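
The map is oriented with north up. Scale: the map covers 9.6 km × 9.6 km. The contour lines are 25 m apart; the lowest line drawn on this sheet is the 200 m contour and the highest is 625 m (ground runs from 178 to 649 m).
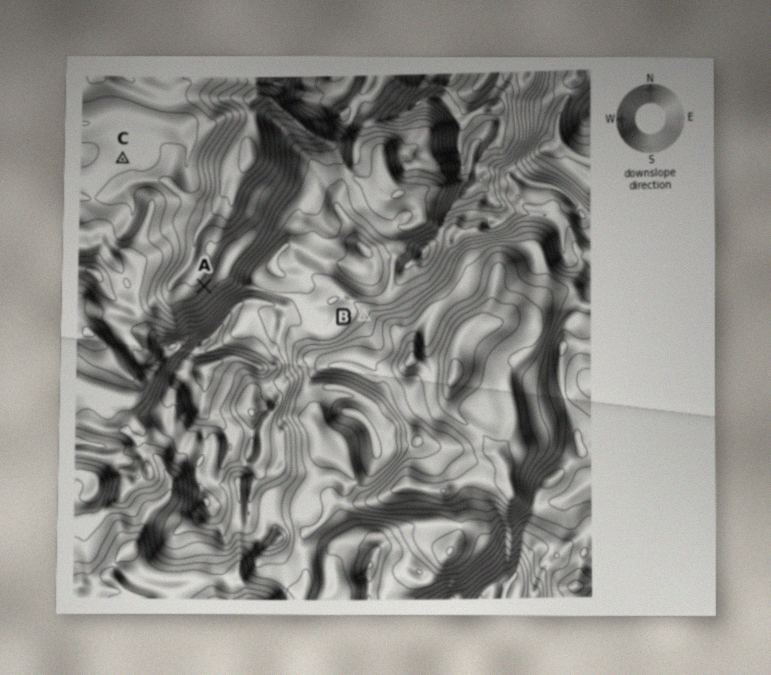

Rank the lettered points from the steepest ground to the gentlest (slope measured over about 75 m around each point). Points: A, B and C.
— A B C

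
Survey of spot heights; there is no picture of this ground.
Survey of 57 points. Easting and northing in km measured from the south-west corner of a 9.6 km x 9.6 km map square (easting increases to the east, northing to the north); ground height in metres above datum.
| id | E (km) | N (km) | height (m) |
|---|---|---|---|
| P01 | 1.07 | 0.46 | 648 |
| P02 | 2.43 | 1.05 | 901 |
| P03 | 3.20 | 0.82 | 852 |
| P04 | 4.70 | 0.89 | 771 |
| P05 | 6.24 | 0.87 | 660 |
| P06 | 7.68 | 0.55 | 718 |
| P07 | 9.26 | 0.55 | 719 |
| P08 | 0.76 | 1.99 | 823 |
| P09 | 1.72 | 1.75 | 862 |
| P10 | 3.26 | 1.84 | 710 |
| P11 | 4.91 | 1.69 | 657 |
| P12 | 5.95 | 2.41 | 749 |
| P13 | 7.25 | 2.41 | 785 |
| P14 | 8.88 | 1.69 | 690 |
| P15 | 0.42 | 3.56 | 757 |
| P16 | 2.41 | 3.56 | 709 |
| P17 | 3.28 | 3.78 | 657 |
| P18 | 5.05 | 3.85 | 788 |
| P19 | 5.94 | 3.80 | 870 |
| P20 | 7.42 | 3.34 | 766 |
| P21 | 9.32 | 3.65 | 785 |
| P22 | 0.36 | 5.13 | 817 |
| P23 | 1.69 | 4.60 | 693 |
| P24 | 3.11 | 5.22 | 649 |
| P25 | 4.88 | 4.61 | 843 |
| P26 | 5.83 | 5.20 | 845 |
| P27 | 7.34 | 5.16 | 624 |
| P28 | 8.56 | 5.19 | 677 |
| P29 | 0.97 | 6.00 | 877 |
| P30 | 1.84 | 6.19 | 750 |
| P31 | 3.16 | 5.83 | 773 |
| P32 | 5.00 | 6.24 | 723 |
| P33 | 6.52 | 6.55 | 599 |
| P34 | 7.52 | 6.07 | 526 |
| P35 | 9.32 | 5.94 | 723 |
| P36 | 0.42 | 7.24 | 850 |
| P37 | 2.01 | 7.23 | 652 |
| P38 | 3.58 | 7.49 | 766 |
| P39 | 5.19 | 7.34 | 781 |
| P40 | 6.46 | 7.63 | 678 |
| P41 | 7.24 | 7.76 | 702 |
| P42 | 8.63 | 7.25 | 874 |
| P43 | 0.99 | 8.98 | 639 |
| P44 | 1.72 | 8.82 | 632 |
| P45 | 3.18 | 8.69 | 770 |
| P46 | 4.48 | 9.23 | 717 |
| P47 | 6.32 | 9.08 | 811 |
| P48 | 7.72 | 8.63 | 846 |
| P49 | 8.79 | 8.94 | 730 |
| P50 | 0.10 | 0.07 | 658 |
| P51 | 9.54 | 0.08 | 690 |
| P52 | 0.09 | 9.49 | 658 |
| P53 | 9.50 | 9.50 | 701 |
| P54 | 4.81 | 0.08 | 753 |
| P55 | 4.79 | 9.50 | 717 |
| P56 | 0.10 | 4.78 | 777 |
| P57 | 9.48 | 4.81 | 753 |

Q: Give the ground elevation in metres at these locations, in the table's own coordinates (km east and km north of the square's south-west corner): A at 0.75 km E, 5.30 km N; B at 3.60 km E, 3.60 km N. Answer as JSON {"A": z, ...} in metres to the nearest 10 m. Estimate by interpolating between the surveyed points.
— {"A": 850, "B": 660}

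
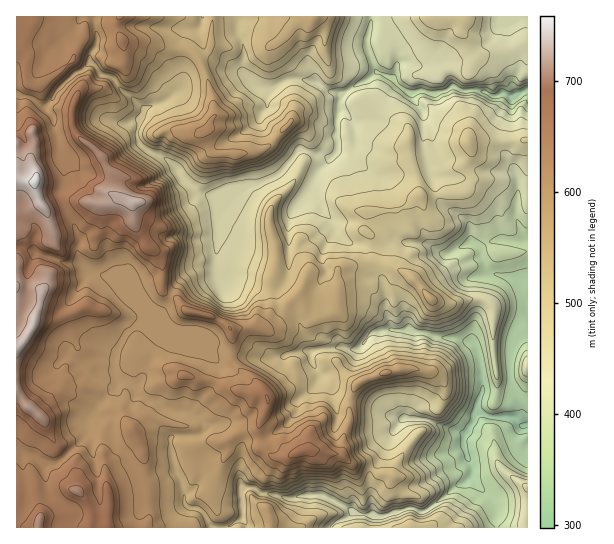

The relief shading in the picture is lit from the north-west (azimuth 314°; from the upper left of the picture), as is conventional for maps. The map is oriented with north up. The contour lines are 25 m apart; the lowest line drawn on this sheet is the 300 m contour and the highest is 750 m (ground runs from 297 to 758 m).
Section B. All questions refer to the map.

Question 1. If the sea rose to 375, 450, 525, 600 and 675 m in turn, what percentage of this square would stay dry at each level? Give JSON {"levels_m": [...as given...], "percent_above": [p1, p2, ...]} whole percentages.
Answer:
{"levels_m": [375, 450, 525, 600, 675], "percent_above": [94, 78, 52, 31, 7]}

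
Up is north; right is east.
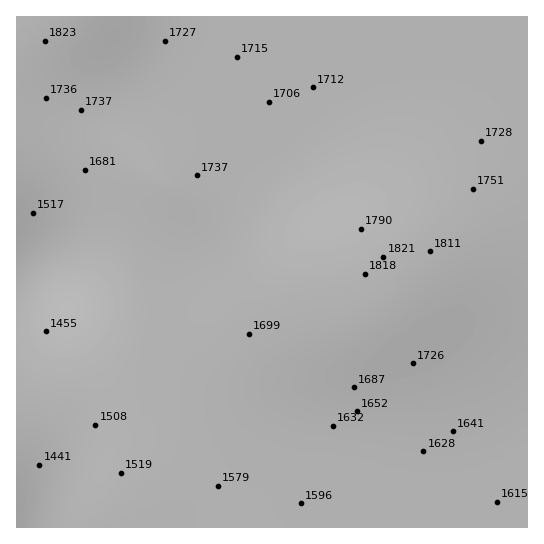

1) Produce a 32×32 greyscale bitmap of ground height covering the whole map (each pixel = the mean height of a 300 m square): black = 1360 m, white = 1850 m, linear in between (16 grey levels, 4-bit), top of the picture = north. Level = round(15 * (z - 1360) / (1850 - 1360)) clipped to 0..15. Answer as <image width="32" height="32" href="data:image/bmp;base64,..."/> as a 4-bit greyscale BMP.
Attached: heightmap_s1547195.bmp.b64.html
<image width="32" height="32" href="data:image/bmp;base64,Qk12AgAAAAAAAHYAAAAoAAAAIAAAACAAAAABAAQAAAAAAAACAAATCwAAEwsAABAAAAAAAAAAAAAAABEREQAiIiIAMzMzAERERABVVVUAZmZmAHd3dwCIiIgAmZmZAKqqqgC7u7sAzMzMAN3d3QDu7u4A////ABARI0RVZmZ3d3d3d3iIiIgREjNFVmZnd3d3d4iIiIiIIiI0VWZmd3d3d4iIiIiIiDIjNFVmZ3d3d4iIiIiIiIgzM0RWZnd3d4iIiIiIiIiIMzNFVmd3d4iIiIiIiIiIiENERVZnd3iIiIiJmZmZmZlERFVmd3eIiImZmZmZmZmZRERVZnd4iJmZmqqqqqqpmUREVmd3iImZqqq7u7qqqqk0RFZneIiZqqu7vMy7u7qqM0RWZ3iJmqu7zMzMzMu7qiM0VneIiZq7vM3d3d3My7oiNFZ3iJmqu8zd3u7t3My7EiNWeImaq7zN3e7u7t3MuxEjVniJmqu8zd3u7u7t3MsSJFaImaq7zM3d7u7u7dzLIjRniZqru8zM3d7u7u3cyzNFeJmqu7u7zM3d3u7d3MtFVniau7zLu7vMzd3d3czLZniJq7zMu7u7u8zN3dzMy3eJmrvMzLu7u7u8zMzMzLuImau8zMu7uqq7u7zMzMy7maq7zMy7u6qqq7u7vMy7u5qru8zLu7uqqqu7u7u7u7uqu7zLu7u7uqq7u7u7u7u7u7zMu7u7u7u7u7u7u7u7u7zMzMu7u7u7u7u7u7u7u7vN3dzLu7u7u7u7u7u7u7u73e7dzLu7u7u7u7u7u7u7u+7u7dzLu7u7u7u7u7u7u7zv/+7cy7u7u7u7u7u7vMzM"/>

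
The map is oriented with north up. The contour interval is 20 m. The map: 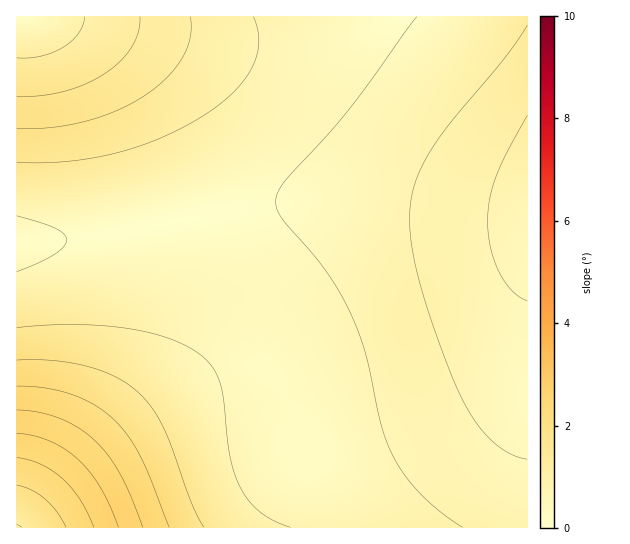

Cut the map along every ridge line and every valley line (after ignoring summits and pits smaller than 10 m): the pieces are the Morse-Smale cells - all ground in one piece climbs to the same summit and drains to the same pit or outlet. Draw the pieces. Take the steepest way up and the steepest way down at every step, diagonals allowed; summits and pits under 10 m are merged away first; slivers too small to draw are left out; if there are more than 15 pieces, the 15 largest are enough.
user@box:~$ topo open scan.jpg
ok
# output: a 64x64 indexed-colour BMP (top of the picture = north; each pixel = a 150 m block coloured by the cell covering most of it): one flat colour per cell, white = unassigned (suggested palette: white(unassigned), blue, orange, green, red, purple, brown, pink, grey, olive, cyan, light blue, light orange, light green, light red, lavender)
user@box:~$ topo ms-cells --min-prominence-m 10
<image width="64" height="64" href="data:image/bmp;base64,Qk12CAAAAAAAAHYAAAAoAAAAQAAAAEAAAAABAAQAAAAAAAAIAAATCwAAEwsAABAAAAAAAAAA////ALR3HwAOf/8ALKAsACgn1gC9Z5QAS1aMAMJ34wB/f38AIr28AM++FwDox64AeLv/AIrfmACWmP8A1bDFABERERERERERERERERERERERERERERERERERERERERERERERERERERERERERERERERERERERERERERERERERERERERERERERERERERERERERERERERERERERERERERERERERERERERERERERERERERERERERERERERERERERERERERERERERERERERERERERERERERERERERERERERERERERERERERERERERERERERERERERERERERERERERERERERERERERERERERERERERERERERERERERERERERERERERERERERERERERERERERERERERERERERERERERERERERERERERERERERERERERERERERERERERERERERERERERERERERERERERERERERERERERERERERERERERERERERERERERERERERERERERERERERERERERERERERERERERERERERERERERERERERERERERERERERERERERERERERERERERERERERERERERERERERERERERERERERERERERERERERERERERERERERERERERERERERERERERERERERERERERERERERERERERERERERERERERERERERERERERERERERERERERERERERERERERERERERERERERERERERERERERERERERERERERERERERERERERERERERERERERERERERERERERERERERERERERERERERERERERERERERERERERERERERERERERERERERERERERERERERERERERERERERERERERERERERERERERERERERERERERERERERERERERERERERERERERERERERERERERERERERERERERERERERERERERERERERERERERERERERERERERERERERERERERERERERERERERERERERERERERERERERERERERERERERERERERERERERERERERERERERERERERERERERERERERERERERERERERERERERERERERERERERERERERERERERERERERERERERERERERERERERERERERERERERERERERERERERERERERERERERERERERERERERERERERERERERERERERERERERERERERERERERERERERERERERERERERERERERERERERERERERERERERERERERERERERERERERERERERERERERERERERERERERERERERERERERERERERERERERERERERERERERERERERERERERERERERERERERERERERERERERERERERERERERERERERERERERERERERERERERERERERERERERERERERERERERERERERERERERERERERERERERERERERERERERERERERERERERERERERERERERERERERERERERERERERERERERERERERERERERERERERERERERERERERERERERERERERERERERERERERERERERERERERESIiIiIiERERERERERERERERERERERERERERERERERERIiIiIiIiIiIREREREREREREREREREREREREREREREREiIiIiIiIiIiIiIRERERERERERERERERERERERERERESIiIiIiIiIiIiIiIiIRERERERERERERERERERESIiIiIiIiIiIiIiIiIiIiIiIiIhERERERERERIiIiIiIiIiIiIiIiIiIiIiIiIiIiIiIiIiIiIiIiIiIiIiIiIiIiIiIiIiIiIiIiIiIiIiIiIiIiIiIiIiIiIiIiIiIiIiIiIiIiIiIiIiIiIiIiIiIiIiIiIiIiIiIiIiIiIiIiIiIiIiIiIiIiIiIiIiIiIiIiIiIiIiIiIiIiIiIiIiIiIiIiIiIiIiIiIiIiIiIiIiIiIiIiIiIiIiIiIiIiIiIiIiIiIiIiIiIiIiIiIiIiIiIiIiIiIiIiIiIiIiIiIiIiIiIiIiIiIiIiIiIiIiIiIiIiIiIiIiIiIiIiIiIiIiIiIiIiIiIiIiIiIiIiIiIiIiIiIiIiIiIiIiIiIiIiIiIiIiIiIiIiIiIiIiIiIiIiIiIiIiIiIiIiIiIiIiIiIiIiIiIiIiIiIiIiIiIiIiIiIiIiIiIiIiIiIiIiIiIiIiIiIiIiIiIiIiIiIiIiIiIiIiIiIiIiIiIiIiIiIiIiIiIiIiIiIiIiIiIiIiIiIiIiIiIiIiIiIiIiIiIiIiIiIiIiIiIiIiIiIiIiIiIiIiIiIiIiIiIiIiIiIiIiIiIiIiIiIiIiIiIiIiIiIiIiIiIiIiIiIiIiIiIiIiIiIiIiIiIiIiIiIiIiIiIiIiIiIiIiIiIiIiIiIiIiIiIiIiIiIiIiIiIiIiIiIiIiIiIiIiIiIiIiIiIiIiIiIiIiIiIiIiIiIiIiIiIiIiIiIiIiIiIiIiIiIiIiIiIiIiIiIiIiIiIiIiIiIiIiIiIiIiIiIiIiIiIiIiIiIiIiIiIiIiIiIiIiIiIiIiIiIiIiIiIiIiIiIiIiIiIiIiIiIiIiIiIiIiIiIiIiIiIiIiIiIiIiIiIiIiIiIiIiIiIiIiIiIiIiIiIiIiIiIiIiIiIiIiIiIiIiIiIiIiIiIiIiIiIiIiIiIiIiIiIiIiIiIiIiIiIiIiIiIiIiIiIiIiIiIiIiIiIiIiIiIiIiIiIiIiIiIiIiIiIi"/>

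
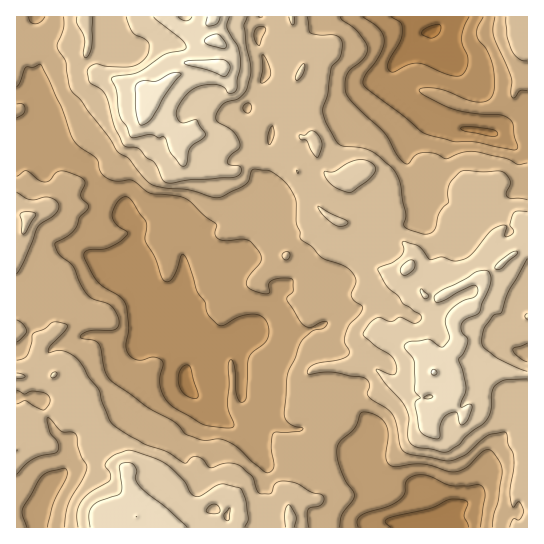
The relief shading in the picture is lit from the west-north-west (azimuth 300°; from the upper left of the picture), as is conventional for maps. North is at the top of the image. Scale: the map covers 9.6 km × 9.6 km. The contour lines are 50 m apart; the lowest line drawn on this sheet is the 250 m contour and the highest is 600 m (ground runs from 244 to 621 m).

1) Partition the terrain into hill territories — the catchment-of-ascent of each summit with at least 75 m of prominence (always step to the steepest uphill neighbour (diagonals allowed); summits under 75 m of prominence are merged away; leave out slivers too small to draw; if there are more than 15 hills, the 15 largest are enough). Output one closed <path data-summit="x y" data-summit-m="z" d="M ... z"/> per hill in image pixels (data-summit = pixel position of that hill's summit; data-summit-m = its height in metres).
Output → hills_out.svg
<path data-summit="145 110" data-summit-m="621" d="M259 16l-243 1 0 138 9-2 10 4 8-2 15 0 13 5 22 17 6 15 7 1 12 8 7 9 2 5 13 11-5 25 10 32 3 36 5 10 9 7 7 3 8-1 12 23-5 16 4 12 27 26 12 6 7-1 6-6 3-17-2-42 4-6 17-13 16 3 9-6 26-4 15-8-3-18-6-11-2-1-6 2-12 0-18-7 16-11 6-8 1-8-4-9-5-5-20-12 8-19 0-13-4-8-15-11 3-8 0-17 5-31 7-20-3-4 1-21-12-7 2-7-8-22z"/><path data-summit="434 373" data-summit-m="603" d="M343 16l-83 1-1 28 8 22-2 7 12 7-1 21 3 4-7 20-5 31 0 17-3 8 9 5 10 14 0 13-8 19 20 12 5 5 4 9-1 8-6 8-16 11 18 7 12 0 6-2 2 1 6 11 3 18-15 8-26 4-9 6-16-3-19 15 0 46-3 13 5 3 10 0 8 3 24 12 14 1 8-7 8-13 25-5 8 0 5 3 14 15 6 9-2 10-5 12-7 4 2 6 9 14 15 11 23 1 5 3 8 15 1 11 2 2 16 0 3 4 2-7 7-9 16-7 5-4 6-16 6-23 28-40 13-11 0-214-11-6-6 6-17 3-20 8-11 1-13-1-15-9-18 2-2-16-10-24-1-10 3-6 22-26-23-12-13-12-2-9 2-15-18 12-6 1-15-7-12-13-11-7-4-14 0-16 8-2z"/><path data-summit="137 517" data-summit-m="600" d="M53 243l-6 0-4 6-4 29-11 12-3 9-9 2 0 210 19 1 2 16 408-1-3-7-16 0-2-2-1-11-8-15-5-3-19 0-13-6-10-12-7-14-30 12-13 2-17-42-14-1-24-12-8-3-10 0-4-2-2 6-5 3-7 1-6-2-33-30-4-12 5-16-12-23-8 1-7-3-11-11-4-10-2-32-5-18-21 10-8 1-5-3-20-20-11-5-9 0z"/><path data-summit="27 218" data-summit-m="511" d="M25 153l-9 4 1 143 8-1 3-9 11-12 2-25 6-10 19 5 9 0 11 5 20 20 5 3 8-1 20-10-4-15 5-24-13-11-2-5-7-9-21-11-4-13-7-8-23-13-20-1-10 2z"/><path data-summit="519 17" data-summit-m="481" d="M527 16l-81 0-3 7-11 8 5 6 14 24 21 21 4 7-3 40 2 2 20 2 19 14 9 2 5 0z"/>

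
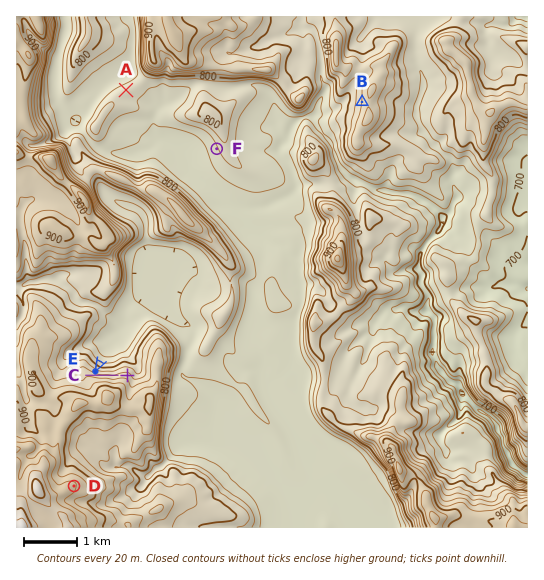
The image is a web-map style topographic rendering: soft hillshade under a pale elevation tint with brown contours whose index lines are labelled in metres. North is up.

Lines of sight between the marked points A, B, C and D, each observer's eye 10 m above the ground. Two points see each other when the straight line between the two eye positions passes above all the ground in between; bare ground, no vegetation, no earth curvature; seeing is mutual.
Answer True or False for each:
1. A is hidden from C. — True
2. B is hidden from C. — False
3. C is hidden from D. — True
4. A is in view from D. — False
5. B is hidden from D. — False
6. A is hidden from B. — True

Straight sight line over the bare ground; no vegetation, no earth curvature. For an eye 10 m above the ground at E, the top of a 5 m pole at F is out of sight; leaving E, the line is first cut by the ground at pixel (169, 236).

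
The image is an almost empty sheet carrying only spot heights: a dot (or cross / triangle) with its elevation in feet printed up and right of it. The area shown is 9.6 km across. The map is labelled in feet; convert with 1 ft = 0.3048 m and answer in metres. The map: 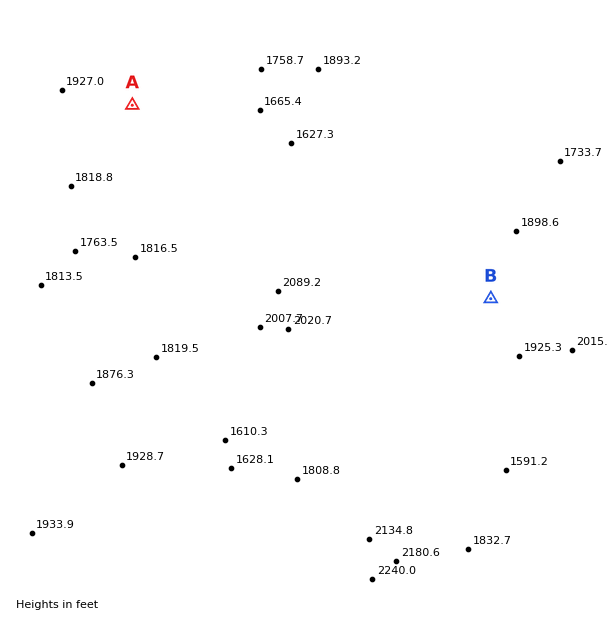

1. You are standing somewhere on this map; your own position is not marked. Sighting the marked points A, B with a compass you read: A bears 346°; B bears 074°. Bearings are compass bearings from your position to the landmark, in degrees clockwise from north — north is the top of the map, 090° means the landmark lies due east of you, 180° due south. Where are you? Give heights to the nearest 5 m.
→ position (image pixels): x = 201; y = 382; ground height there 525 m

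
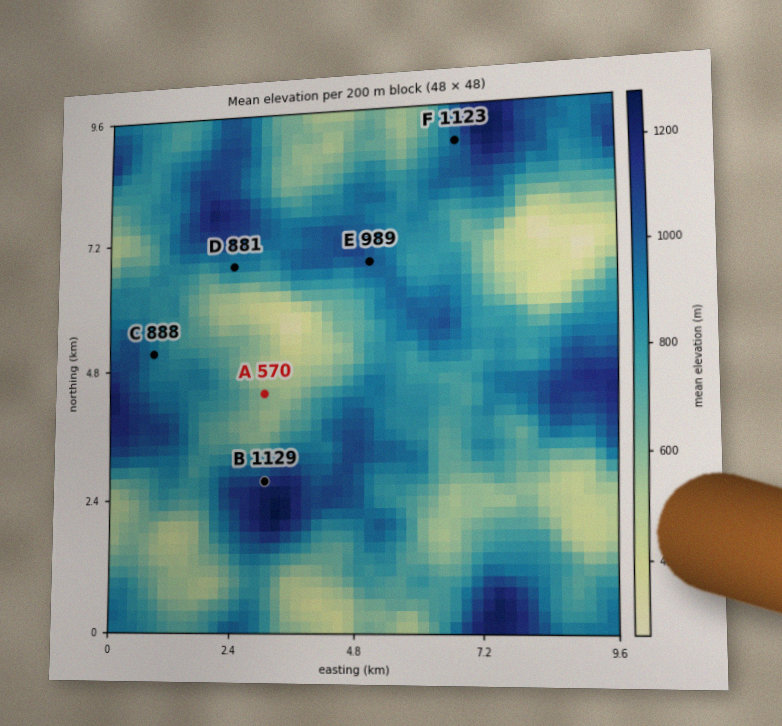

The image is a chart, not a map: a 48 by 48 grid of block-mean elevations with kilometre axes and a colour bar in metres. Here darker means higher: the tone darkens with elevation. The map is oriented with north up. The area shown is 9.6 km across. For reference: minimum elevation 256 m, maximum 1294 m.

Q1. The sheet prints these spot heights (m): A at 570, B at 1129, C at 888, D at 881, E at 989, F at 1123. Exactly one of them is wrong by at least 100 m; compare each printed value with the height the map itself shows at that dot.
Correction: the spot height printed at F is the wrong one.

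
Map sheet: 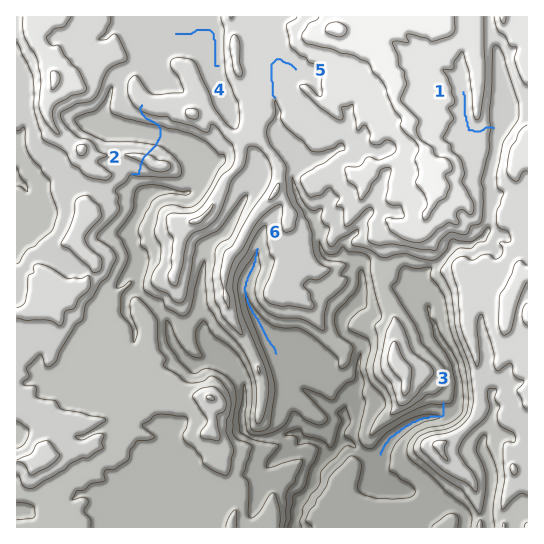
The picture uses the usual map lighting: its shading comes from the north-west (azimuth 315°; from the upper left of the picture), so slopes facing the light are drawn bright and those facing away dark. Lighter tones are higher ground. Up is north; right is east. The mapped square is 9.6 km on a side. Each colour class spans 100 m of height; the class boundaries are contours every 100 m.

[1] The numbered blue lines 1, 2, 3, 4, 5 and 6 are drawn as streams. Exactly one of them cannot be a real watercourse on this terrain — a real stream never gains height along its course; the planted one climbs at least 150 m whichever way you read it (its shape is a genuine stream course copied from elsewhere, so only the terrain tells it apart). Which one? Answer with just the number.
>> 2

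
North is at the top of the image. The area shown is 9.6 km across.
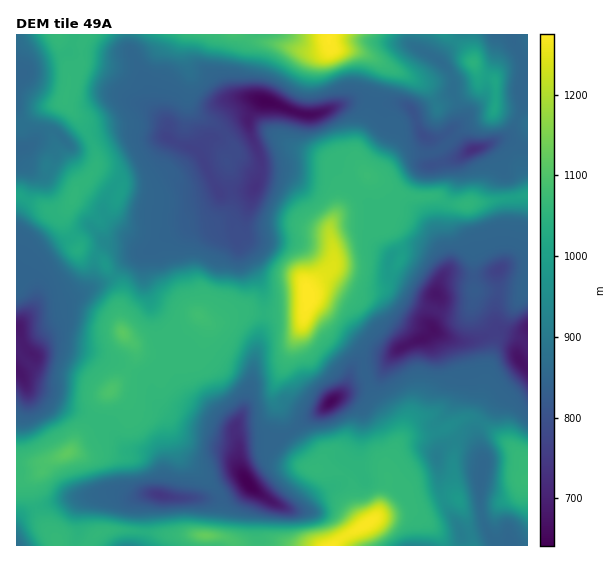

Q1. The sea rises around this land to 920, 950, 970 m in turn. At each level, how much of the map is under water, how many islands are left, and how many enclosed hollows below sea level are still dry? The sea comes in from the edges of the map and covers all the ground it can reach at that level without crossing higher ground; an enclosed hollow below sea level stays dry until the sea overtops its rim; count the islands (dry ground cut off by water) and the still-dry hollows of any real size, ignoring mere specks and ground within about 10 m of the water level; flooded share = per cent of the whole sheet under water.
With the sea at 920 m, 50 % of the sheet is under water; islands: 0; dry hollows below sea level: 1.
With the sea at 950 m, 56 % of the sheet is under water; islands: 1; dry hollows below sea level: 0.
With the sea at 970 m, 59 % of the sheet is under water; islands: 2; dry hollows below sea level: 0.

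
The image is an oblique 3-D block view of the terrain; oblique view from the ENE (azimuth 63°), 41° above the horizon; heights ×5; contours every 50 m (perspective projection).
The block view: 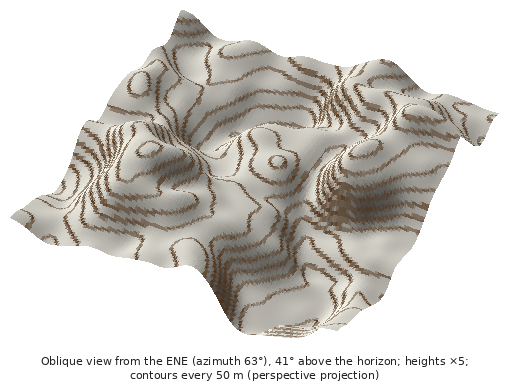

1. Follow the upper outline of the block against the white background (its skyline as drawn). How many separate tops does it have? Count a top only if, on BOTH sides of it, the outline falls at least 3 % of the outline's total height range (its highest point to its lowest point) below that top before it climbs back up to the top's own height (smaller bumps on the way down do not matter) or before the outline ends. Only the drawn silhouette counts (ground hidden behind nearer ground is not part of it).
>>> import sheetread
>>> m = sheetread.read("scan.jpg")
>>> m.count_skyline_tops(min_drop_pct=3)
2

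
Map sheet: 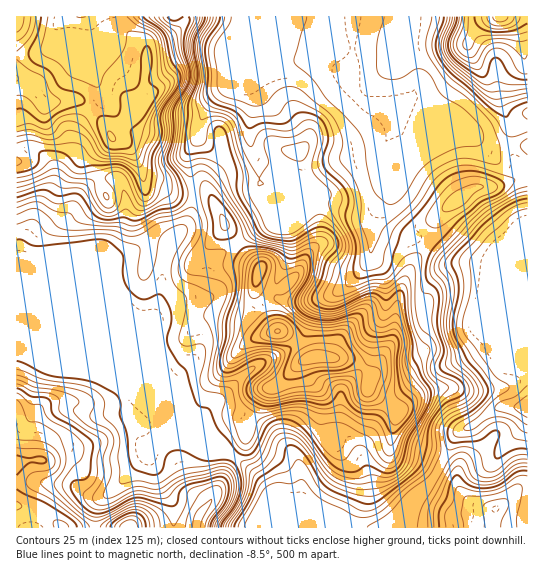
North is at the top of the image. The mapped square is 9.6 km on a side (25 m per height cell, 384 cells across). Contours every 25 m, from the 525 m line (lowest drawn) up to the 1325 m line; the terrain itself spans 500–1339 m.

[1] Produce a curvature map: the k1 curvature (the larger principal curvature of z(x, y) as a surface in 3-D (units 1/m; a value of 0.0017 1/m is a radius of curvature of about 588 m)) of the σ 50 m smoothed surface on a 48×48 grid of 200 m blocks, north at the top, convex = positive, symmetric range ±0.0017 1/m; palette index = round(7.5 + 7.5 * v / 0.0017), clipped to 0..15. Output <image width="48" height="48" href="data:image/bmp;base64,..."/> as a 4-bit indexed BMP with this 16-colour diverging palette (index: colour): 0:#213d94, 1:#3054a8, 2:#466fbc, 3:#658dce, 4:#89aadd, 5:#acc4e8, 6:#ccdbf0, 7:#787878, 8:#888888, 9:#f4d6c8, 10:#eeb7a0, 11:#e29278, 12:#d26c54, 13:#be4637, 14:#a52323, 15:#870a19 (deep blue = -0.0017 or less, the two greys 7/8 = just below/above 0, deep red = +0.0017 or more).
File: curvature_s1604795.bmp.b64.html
<image width="48" height="48" href="data:image/bmp;base64,Qk32BAAAAAAAAHYAAAAoAAAAMAAAADAAAAABAAQAAAAAAIAEAAATCwAAEwsAABAAAAAAAAAAlD0hAKhUMAC8b0YAzo1lAN2qiQDoxKwA8NvMAHh4eACIiIgAyNb0AKC37gB4kuIAVGzSADdGvgAjI6UAGQqHAHeL3u///rmZz6ZWd3h3h3iYeIiJqIiZeJm8uXZ43suYr/qYd3iHiHiqiIiaqYiqh7uqmHZnvJqXm/65h3iIiHiamHiJmrzMqJiJh5h3m3e93P/KhmiImYmZuHd4rdus6ZeJd6qYiXaKqc/ah3mImpqoy4iIv4ZY3amrqLmYh3eJh57ZiZl3m8upzbqYr4ZmvLzcqKh3d3iZl3q7uah3rbiJz6qZrbl4q4iamaqYh3iZh3eeuHZo3Jh4z4eaqruYmXiJq7vKh4iIiIivt2Z76oh3r5eYZ3rJmIirqXeZiJiId4mtyHisqHiXj8l2Zme8uZioeId3iYh4h4mpymeJmGinrvyGeJmZl6rJiaqYh4h4mYearJh3u5vLy9/Jial2h7m8zLqph3h3inaN7+286nrtmpztzd3LqaeIiZiIiHh3irmc//yruFndm4qs7sqqqph3eIiHiHiIid+piN64iau8y4p2iZh3iYh3eIiIiHeJh5/4ZXz+7/3J62inmHeHeIiHiIiId4iJh4v/lous27up7oi8yoeHeIiIiIh3iIial3jP/92pmsl4v8qth3iIiIiIiIiHiIiJqIiqv//t3fx3f7ecZWeIiIiIiIh4iHd4mZm6i9y6mc/Hb7esdnd4iIiIh4eHiId4iIi8mbyGVW38jsesh3d3iIiIiIiIiYh4iHaOyJ6FZmjfruetqYiIiIiHeIiIiZiIiHZt+Z/Ih4icnPisuYiIiIiIeIiIiZiamZiK+p38mIiJafqYqYiIeHd3iId4iaiLyZmr/7r/hoh2aM2Wd3d3d3iHd3d3eaiJynic/+q/uKp3iZzZd2d3d3mIiHd4iZh4nKid2amf/tuIiZjMl4h3iHiamYdnqoh2acvchWVr3KmIiaibuYd4h4d5q7qZq3aGZ67Zdnd5y5d4ibuqqod4d4Z5h5vcrpeZiM+oiHd4upeIh4m8y5d3d4d6hnr8nuzMqf2HeHd3maqId3eKzcqYdpiJpo3qjfq7m+mHeIh4q7mHd3eIm97/yoiHqZumb9nanLmYiZiKypiHeHiJmb3d3Luoi6mEf8u5nJm6iYeblniHd4iImZmImruoiqy436l0ipvIeImrhXiHd4iIiYh4mniImHru65qXd56niby8mIiIh4d4iId4qXabl2nrq7yodq+Ym7msupiIiHd4iHd5qKnKd5zZmruoeN6oqoeMuYiIiIeId3d6zKnJaJuZrcmIm9y4iHerqYh4h4iId3eMqHi8y7l3nPuGipiYd3mpiId3iIeIh3i7h4q6q6h5mO/IiGZ4d4mYd3eIiIeIh3nZmKqoeIeJeK3+uWZ3iIiIiHiIiId4iH3JqaqZd3iIecq/24d4iIiIh3eIiId3mL+prJeIiIiIiOudqIiHiIiHh3d4iIiIqv13jJdniId3eOuMhmeIiIiHeIiIiIib3vlWi6iIiId3ieuchFd4iIiHeIiIiIib3tt2mrmIiIiIruzPtniIiIiIiIeIiIeIntu5ubmHiIma2phf/9uYd3iIiId4h4h2W9z//A=="/>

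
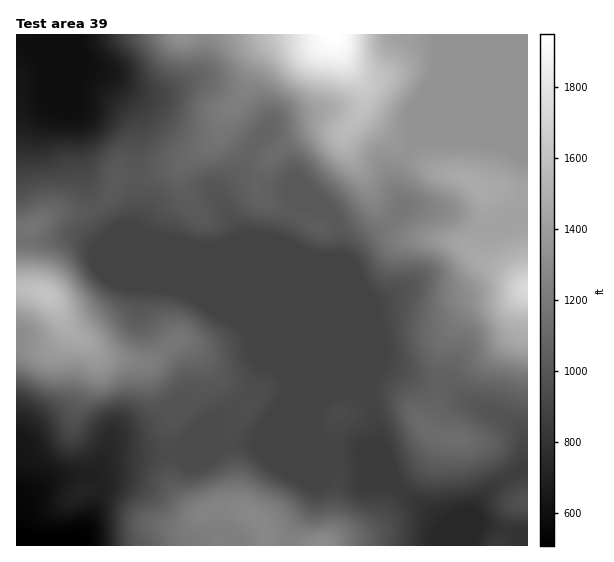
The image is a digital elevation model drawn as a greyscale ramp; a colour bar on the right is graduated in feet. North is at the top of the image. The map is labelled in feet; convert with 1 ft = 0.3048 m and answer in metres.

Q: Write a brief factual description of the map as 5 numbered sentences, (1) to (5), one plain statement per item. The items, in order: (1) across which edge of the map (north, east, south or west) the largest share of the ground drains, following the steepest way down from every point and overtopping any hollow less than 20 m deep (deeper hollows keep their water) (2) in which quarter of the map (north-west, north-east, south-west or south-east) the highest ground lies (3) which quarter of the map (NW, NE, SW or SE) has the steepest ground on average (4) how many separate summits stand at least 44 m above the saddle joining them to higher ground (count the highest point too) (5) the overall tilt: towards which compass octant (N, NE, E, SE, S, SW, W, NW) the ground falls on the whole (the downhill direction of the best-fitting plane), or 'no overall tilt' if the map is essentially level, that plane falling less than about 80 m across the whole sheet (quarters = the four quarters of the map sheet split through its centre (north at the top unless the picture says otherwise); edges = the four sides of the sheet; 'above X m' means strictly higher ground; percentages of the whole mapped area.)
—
(1) Most of the ground drains across the southern edge.
(2) The highest point lies in the north-east quarter of the map.
(3) Slopes are steepest in the south-west quarter.
(4) There are 4 summits with 44 m or more of prominence.
(5) Overall the map slopes down towards the south-west.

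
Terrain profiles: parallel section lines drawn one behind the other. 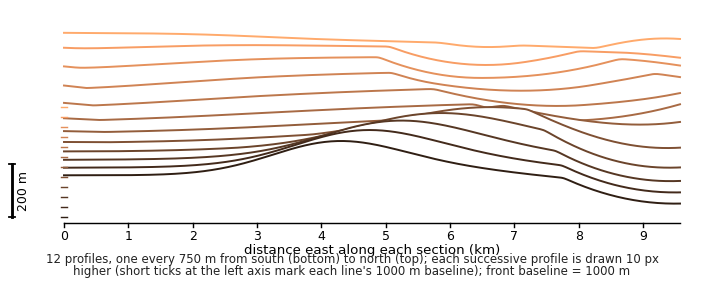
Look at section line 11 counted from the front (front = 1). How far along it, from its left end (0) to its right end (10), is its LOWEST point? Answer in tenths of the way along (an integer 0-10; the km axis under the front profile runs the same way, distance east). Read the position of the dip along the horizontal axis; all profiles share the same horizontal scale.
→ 7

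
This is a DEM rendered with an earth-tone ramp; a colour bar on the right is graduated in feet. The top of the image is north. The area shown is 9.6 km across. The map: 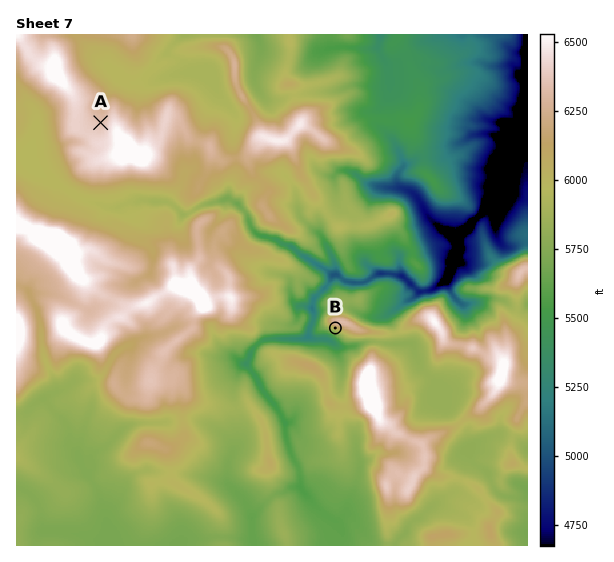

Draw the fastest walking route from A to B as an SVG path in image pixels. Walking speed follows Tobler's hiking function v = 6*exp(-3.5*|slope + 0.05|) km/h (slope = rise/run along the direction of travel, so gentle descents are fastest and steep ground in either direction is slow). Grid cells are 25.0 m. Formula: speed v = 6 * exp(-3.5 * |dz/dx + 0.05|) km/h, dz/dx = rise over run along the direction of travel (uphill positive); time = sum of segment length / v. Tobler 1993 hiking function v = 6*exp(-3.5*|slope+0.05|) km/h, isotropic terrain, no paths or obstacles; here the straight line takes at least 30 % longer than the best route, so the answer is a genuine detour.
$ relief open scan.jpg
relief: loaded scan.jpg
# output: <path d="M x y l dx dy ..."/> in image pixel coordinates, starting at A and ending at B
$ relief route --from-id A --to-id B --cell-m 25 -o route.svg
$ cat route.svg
<path d="M101 123l6 0 3-2 5 0 6 3 5 5 5 3 6 5 2 2 11 0 5 2 3 0 5 3 6 0 13 7 24 24 21 10 3 3 4 8 5 3 2 1 1 3 0 2 5 11 0 4 3 5 11 11 2 1 6 0 13 7 1 0 3 1 1 2 8 4 7 6 13 7 3 3 5 2 2 2 2 5 0 8 3 1-3 6-5 5-3 5 0 3 2 3 5 4 0 1-3 5 0 4 2 3 1 1 5 3 4 0"/>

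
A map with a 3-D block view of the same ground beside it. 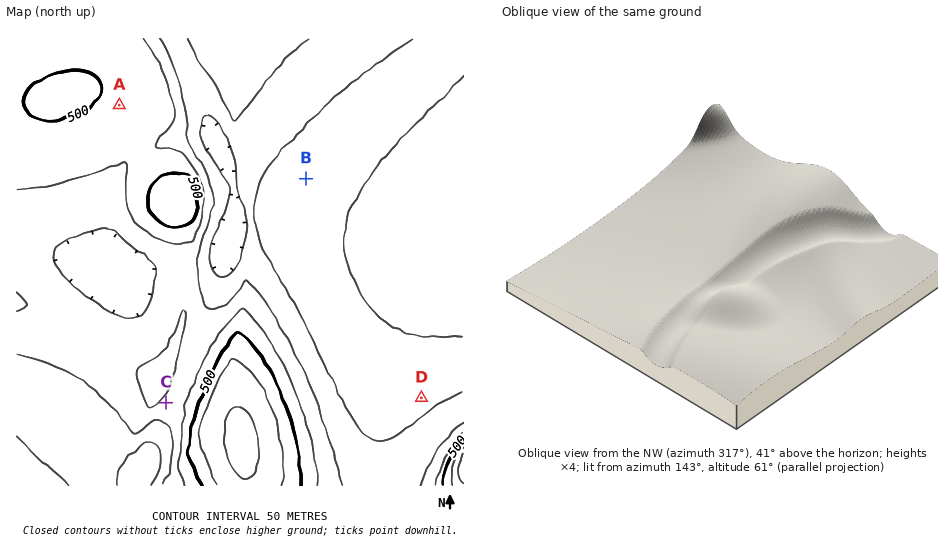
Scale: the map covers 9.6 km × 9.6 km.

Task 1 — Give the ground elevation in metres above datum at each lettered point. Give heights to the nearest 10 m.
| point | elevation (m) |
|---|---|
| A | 490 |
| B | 320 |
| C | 430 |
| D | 340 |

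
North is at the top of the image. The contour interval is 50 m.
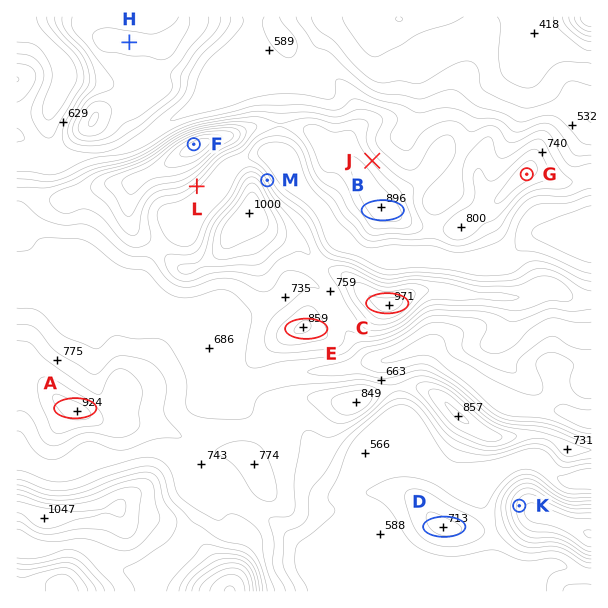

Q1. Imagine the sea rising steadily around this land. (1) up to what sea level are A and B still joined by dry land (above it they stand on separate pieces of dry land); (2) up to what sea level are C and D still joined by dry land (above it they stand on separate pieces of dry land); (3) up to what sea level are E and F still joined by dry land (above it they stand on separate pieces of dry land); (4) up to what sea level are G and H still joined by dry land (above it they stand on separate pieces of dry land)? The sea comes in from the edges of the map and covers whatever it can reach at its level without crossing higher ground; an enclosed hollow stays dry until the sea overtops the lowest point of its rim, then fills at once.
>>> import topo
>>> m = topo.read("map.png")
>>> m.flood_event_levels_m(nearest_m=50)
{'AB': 700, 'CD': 600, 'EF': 750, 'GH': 650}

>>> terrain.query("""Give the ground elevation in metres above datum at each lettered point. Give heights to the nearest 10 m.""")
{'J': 790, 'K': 870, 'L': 770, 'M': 750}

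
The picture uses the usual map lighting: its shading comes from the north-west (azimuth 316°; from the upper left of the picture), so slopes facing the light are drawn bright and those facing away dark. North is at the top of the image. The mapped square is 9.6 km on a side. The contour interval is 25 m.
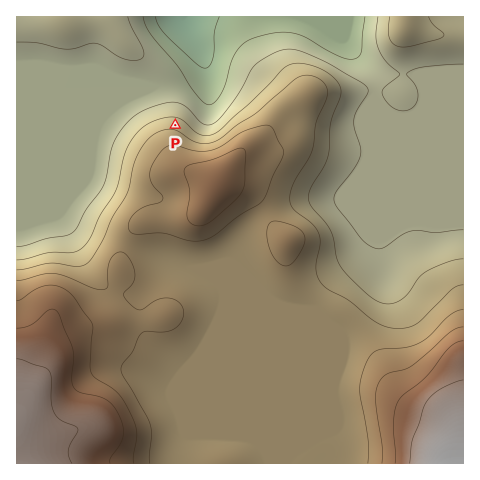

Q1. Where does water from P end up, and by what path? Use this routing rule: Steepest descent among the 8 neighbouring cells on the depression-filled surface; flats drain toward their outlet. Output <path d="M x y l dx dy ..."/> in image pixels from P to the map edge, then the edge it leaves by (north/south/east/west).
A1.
<path d="M175 125l0-31 27-27 0-13-13-20 0-2-4-11 0-4"/>
exit: north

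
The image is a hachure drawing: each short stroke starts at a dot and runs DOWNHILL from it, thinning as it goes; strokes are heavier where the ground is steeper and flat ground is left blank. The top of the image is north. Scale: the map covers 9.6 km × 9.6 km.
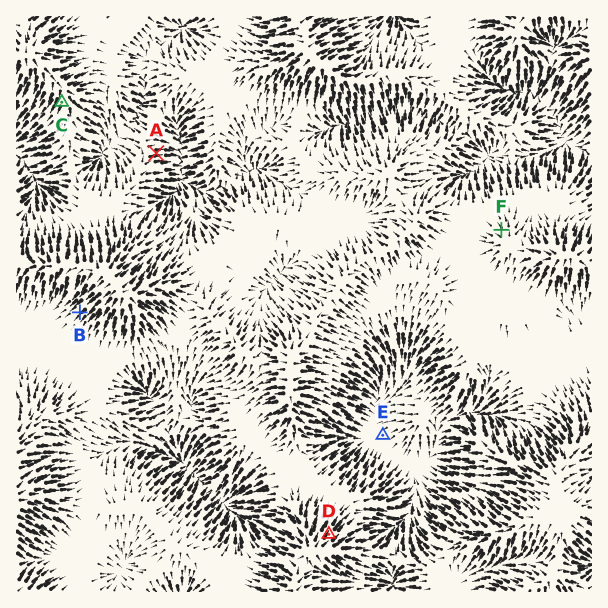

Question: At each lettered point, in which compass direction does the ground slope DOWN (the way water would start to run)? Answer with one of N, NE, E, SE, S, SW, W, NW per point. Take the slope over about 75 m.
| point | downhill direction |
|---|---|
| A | E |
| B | SW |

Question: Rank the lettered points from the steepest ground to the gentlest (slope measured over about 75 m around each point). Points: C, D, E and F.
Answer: D C F E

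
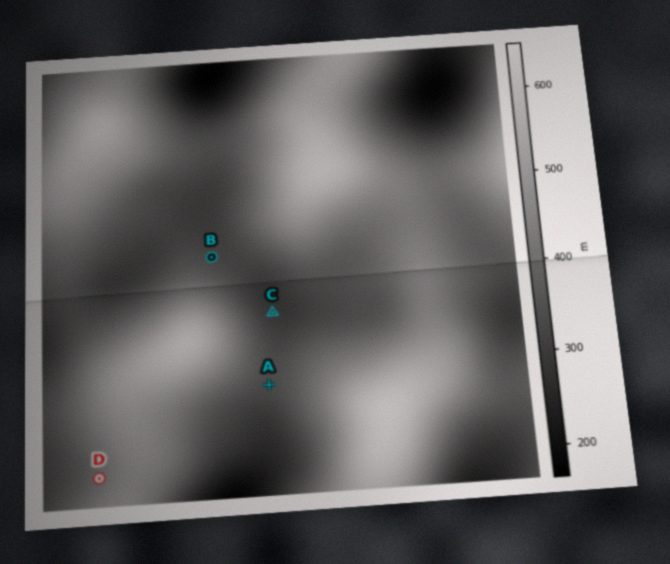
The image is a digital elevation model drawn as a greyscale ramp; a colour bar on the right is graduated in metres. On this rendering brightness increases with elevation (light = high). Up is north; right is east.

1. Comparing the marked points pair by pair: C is below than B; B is below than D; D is above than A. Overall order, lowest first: C B A D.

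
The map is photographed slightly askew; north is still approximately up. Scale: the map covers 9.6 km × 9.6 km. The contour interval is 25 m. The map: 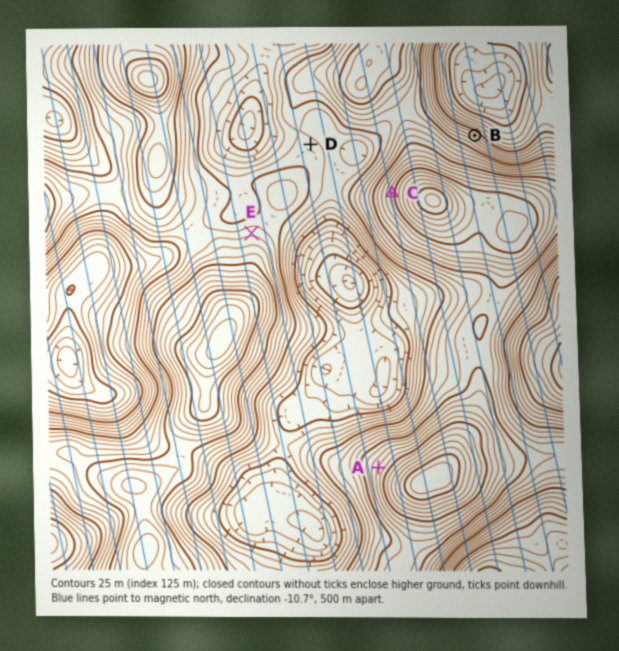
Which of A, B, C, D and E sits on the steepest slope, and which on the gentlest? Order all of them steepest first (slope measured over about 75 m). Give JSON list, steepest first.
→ ["B", "C", "A", "E", "D"]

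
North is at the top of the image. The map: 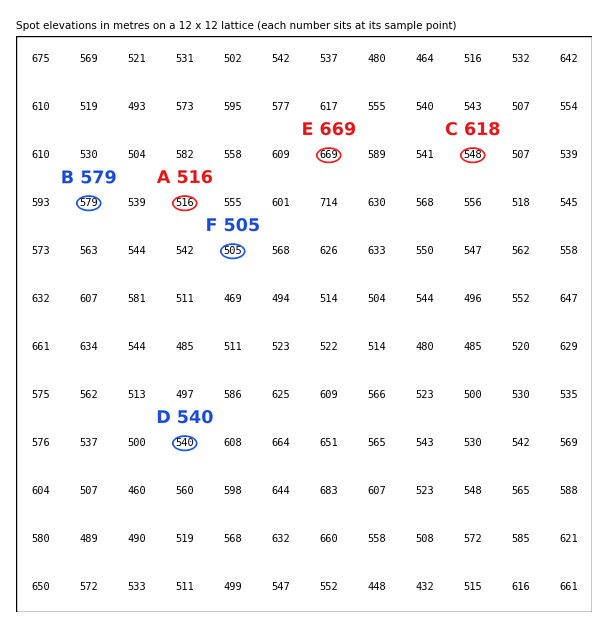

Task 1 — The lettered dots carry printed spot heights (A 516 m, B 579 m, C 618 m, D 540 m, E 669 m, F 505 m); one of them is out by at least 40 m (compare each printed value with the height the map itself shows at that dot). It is C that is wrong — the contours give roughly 548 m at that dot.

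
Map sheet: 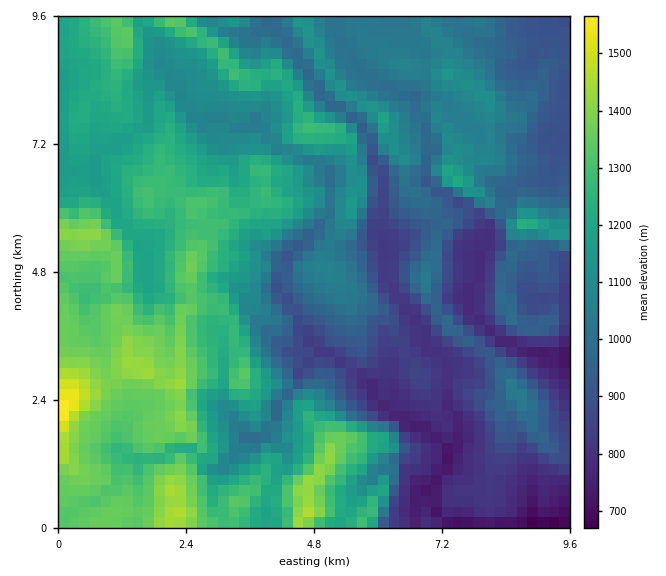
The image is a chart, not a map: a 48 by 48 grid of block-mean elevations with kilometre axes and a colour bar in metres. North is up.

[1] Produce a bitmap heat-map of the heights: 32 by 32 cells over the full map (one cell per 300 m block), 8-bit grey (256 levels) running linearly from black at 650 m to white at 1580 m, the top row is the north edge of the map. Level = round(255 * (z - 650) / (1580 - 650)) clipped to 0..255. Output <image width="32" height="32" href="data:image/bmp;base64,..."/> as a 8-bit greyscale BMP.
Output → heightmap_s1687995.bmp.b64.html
<image width="32" height="32" href="data:image/bmp;base64,Qk02CAAAAAAAADYEAAAoAAAAIAAAACAAAAABAAgAAAAAAAAEAAATCwAAEwsAAAABAAAAAAAAAAAAAAEBAQACAgIAAwMDAAQEBAAFBQUABgYGAAcHBwAICAgACQkJAAoKCgALCwsADAwMAA0NDQAODg4ADw8PABAQEAAREREAEhISABMTEwAUFBQAFRUVABYWFgAXFxcAGBgYABkZGQAaGhoAGxsbABwcHAAdHR0AHh4eAB8fHwAgICAAISEhACIiIgAjIyMAJCQkACUlJQAmJiYAJycnACgoKAApKSkAKioqACsrKwAsLCwALS0tAC4uLgAvLy8AMDAwADExMQAyMjIAMzMzADQ0NAA1NTUANjY2ADc3NwA4ODgAOTk5ADo6OgA7OzsAPDw8AD09PQA+Pj4APz8/AEBAQABBQUEAQkJCAENDQwBEREQARUVFAEZGRgBHR0cASEhIAElJSQBKSkoAS0tLAExMTABNTU0ATk5OAE9PTwBQUFAAUVFRAFJSUgBTU1MAVFRUAFVVVQBWVlYAV1dXAFhYWABZWVkAWlpaAFtbWwBcXFwAXV1dAF5eXgBfX18AYGBgAGFhYQBiYmIAY2NjAGRkZABlZWUAZmZmAGdnZwBoaGgAaWlpAGpqagBra2sAbGxsAG1tbQBubm4Ab29vAHBwcABxcXEAcnJyAHNzcwB0dHQAdXV1AHZ2dgB3d3cAeHh4AHl5eQB6enoAe3t7AHx8fAB9fX0Afn5+AH9/fwCAgIAAgYGBAIKCggCDg4MAhISEAIWFhQCGhoYAh4eHAIiIiACJiYkAioqKAIuLiwCMjIwAjY2NAI6OjgCPj48AkJCQAJGRkQCSkpIAk5OTAJSUlACVlZUAlpaWAJeXlwCYmJgAmZmZAJqamgCbm5sAnJycAJ2dnQCenp4An5+fAKCgoAChoaEAoqKiAKOjowCkpKQApaWlAKampgCnp6cAqKioAKmpqQCqqqoAq6urAKysrACtra0Arq6uAK+vrwCwsLAAsbGxALKysgCzs7MAtLS0ALW1tQC2trYAt7e3ALi4uAC5ubkAurq6ALu7uwC8vLwAvb29AL6+vgC/v78AwMDAAMHBwQDCwsIAw8PDAMTExADFxcUAxsbGAMfHxwDIyMgAycnJAMrKygDLy8sAzMzMAM3NzQDOzs4Az8/PANDQ0ADR0dEA0tLSANPT0wDU1NQA1dXVANbW1gDX19cA2NjYANnZ2QDa2toA29vbANzc3ADd3d0A3t7eAN/f3wDg4OAA4eHhAOLi4gDj4+MA5OTkAOXl5QDm5uYA5+fnAOjo6ADp6ekA6urqAOvr6wDs7OwA7e3tAO7u7gDv7+8A8PDwAPHx8QDy8vIA8/PzAPT09AD19fUA9vb2APf39wD4+PgA+fn5APr6+gD7+/sA/Pz8AP39/QD+/v4A////ALq+wsK+wNTaybSurJiWudSxmaCkSCogHxYVHBsXCgwKvbq6wb+90NnHp7G4npq518SikqVnJxsYJycsKyMVGhTBwr+4ubnS2MCeoa2rmLvVv6GJg4QvGRYpLC4tJhwhHMnJw7aws8TLtYp/kaCWm7zQtZp2czcmGx0mLTAqIicr18S5qqarprChnHhxhJKCnsnGsJZ5SC8jFSUuNzUuQELXxb2wtr+/tLmdgWNjbYKWvMW6opNLKR0bIC1BQEhSPejJwbq6wcTNvpF4bXlifJyopoloUSMcIyQhMktLW0o1+N3Jv7y/w8uwinmHil58mYNpSC8hIycqIy1BU1xhSi/y59LFwcLH0LCVkqqXd1tyakw0JCcoMS4qN0BQa1o7JuDczcrO087SwKyfu5t9UkNQQy8oKi84MSovOFRbPCkdzMzFytXSx8y+qp2whF5GOjYwPDotMjMrKjBATTgjGBPDwb/G0cvDybWmoKVxUEQ2NkFLQzI1Kyo4SkUqISUnHsO9vcXHvr7DsaSlmGVhTjdFUFVJPTUqOVdAJy9NUVE2wbe8xr+psr66q6qCcGVHSVRdYFVKMC9OQycqS1dCRju8r7C2rpidrbetnnxzT0daY2poWjkwTFYwJCpSTz49NbW0tr+kk563vKOQh3VNVGZub2ZNMD9iXTgnJ05MQkg7vbu5waeTnbPDrp6Pfl1RbHFtYUQwPVhgOSgmRVVLTDzFyMTCoJSbrryzn5B7ZU9Va2ZWOy81SVs5KCY0V1NOVM3NzKyXmJuqsLCplo+LbVpecGM3MjlEVUoxKTV/g4SFt7ezlZ2mpaizr6unnpyTe2F1e0E6SFFVUEU4UXSOd3OWnJiTo7KrrbOyqaGpp5uMdnGIVD1WXlVETnJeWmJZV4+PjJWmrq2qoqGfmKaekn9saYJdP19ZTn+OalhTTkpMjY+Nl6Clqqaek5KWqp6RemRsgFFIa19ojnxta1tQR0eOk46Rl6CnoJaGgIaKfXZ4g4GESnB7aVl7enRwW1BHRJKYk5GQlKCah3h4d3Z0mKakoYJQgnNlXnpxcGtcT0RClJ2WmZmNmpB1cnJybHqRp5aCWW2OcF5vcG9xcGZYR0OTnZqfmouUfXl6enx6fZSOYl54gHNlW25ucnt1X15MRJGZnqOYiIZ3fH6ImZaNmHFegW9jX15gbnh8e2VYV1BEkZacp5+Fenp+hKOkmKGFW3hyYmFob292gnpsV01MUUeVmZ+vrYZ6gISVqoJ4hWJmgGZiaW5va252bmNZUEdKSZafp7a1iIOSpaaDZmRjXn10Y2dqaGhocm5jX1hOSERFlqCuuqqQprmdent3X1tvhGxjZ2dmZmxwZGRnWktFQ0I="/>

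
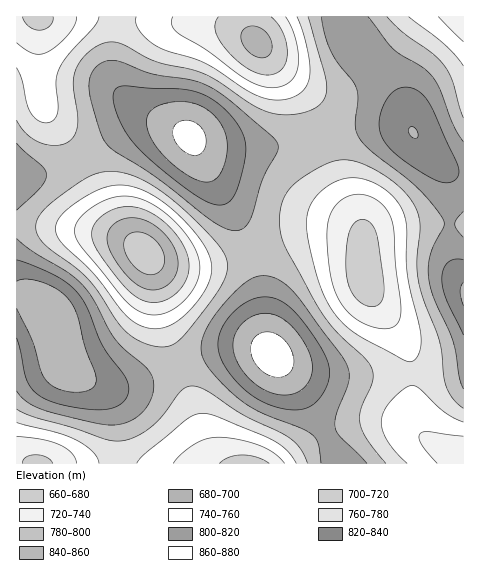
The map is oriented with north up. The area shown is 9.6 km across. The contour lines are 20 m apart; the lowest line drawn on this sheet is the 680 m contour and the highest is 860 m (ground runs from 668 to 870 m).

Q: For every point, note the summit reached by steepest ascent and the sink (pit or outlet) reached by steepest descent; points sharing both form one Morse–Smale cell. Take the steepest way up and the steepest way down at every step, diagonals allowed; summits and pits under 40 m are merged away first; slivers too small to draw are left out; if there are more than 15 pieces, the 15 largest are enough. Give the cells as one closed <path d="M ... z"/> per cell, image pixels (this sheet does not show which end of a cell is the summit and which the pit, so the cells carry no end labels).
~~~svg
<path d="M337 234l-33 1-21 6-30 12 8 34 5 53 4 13 38 47 33 64 122 0-1-7-31-15-15-14-4-23 0-43-5-16-39-58-3-11-1-27-3-7-7-5z"/><path d="M399 126l-43 2-26 6-1 5 11 43 21 46 3 39 4 21 34 48 8 20 3 19-1 30 3 21 5 7 11 9 32 16 1-177-7-10-7-25 0-63-6-14-23-25-8-13z"/><path d="M81 160l-19 9-16 5-30 1 0 119 17 6 17 15 14 48 6 8 29 14 24 1 17-5 38-17-15-41-12-59-5-11-36-35z"/><path d="M248 16l-131 0-4 33 0 26 5 13 13 14 15 11 35 17 14 12 13 5 70 0 48-11 2-2-2-7-9-19-62-68-6-12z"/><path d="M158 123l-19 0-7 3-51 33 29 59 41 41 7 3 20 4 18 0 32-5 23-7-2-10-14-28-44-78-11-8z"/><path d="M258 348l-37 3-43 14 11 25 14 48 9 18 8 8 120 0-23-47-19-31-27-33z"/><path d="M328 135l-34 9-30 4-48 0-13-2-11-6 43 76 17 37 38-14 22-5 25 0 13 2 8 4 6 9-3-21-21-46z"/><path d="M22 295l-6 0 0 166 11 3 90 0 1-37-8-27-11-12-21-12-12-9-16-52-14-13z"/><path d="M463 16l-119 1 1 9 7 13 46 55 9 19 5 17 5 9 24 26 18 9 5-1z"/><path d="M343 16l-94 0-1 5 5 15 11 16 51 52 8 14 5 17 47-9 24 0 12 3-4-16-9-19-46-55-7-13z"/><path d="M116 16l-78 1 0 51 4 33 3 9 36 50 51-34 7-3 19 0 17 4-39-21-18-18-5-13z"/><path d="M252 253l-24 8-32 5-29-2-19-7 7 20 8 46 16 42 28-11 28-6 23 0 12 5-6-20-4-53z"/><path d="M178 365l-38 16-17 5-18 0-17-4 11 6 14 17 5 22 0 37 101-1-7-7-7-12-16-54z"/><path d="M38 16l-22 1 0 157 2 2 22-1 15-4 25-12-35-49-3-9-4-33 1-49z"/><path d="M442 165l-1 1 7 9 2 8 1 70 6 18 6 10 1-107-13-3z"/>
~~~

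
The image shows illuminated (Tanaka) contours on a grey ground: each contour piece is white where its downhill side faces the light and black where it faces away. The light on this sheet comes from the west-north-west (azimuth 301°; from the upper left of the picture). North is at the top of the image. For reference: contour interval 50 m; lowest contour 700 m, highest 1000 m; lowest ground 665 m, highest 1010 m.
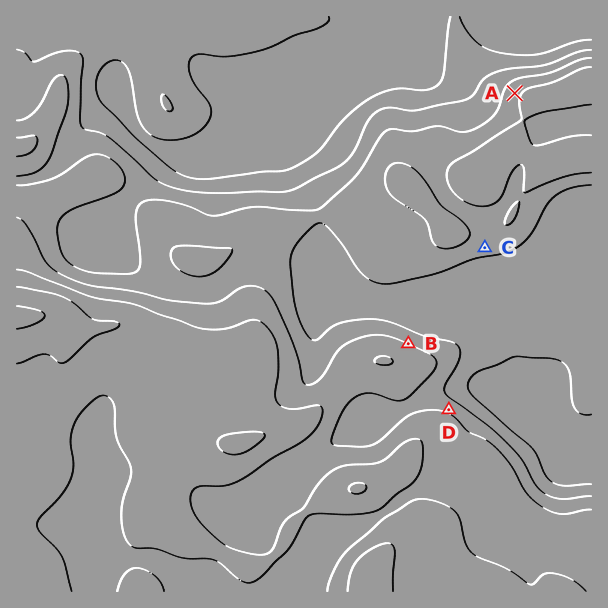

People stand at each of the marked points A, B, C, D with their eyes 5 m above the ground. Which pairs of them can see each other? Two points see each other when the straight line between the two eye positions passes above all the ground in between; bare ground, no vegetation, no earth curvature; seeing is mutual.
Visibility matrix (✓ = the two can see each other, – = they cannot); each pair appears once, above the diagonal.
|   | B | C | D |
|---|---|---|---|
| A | – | – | – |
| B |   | ✓ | – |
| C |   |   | ✓ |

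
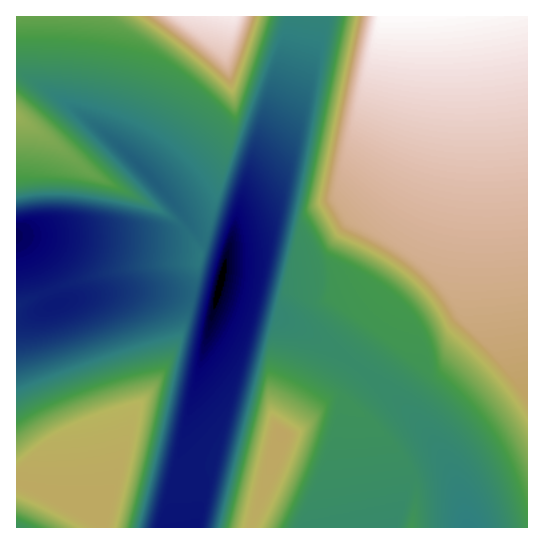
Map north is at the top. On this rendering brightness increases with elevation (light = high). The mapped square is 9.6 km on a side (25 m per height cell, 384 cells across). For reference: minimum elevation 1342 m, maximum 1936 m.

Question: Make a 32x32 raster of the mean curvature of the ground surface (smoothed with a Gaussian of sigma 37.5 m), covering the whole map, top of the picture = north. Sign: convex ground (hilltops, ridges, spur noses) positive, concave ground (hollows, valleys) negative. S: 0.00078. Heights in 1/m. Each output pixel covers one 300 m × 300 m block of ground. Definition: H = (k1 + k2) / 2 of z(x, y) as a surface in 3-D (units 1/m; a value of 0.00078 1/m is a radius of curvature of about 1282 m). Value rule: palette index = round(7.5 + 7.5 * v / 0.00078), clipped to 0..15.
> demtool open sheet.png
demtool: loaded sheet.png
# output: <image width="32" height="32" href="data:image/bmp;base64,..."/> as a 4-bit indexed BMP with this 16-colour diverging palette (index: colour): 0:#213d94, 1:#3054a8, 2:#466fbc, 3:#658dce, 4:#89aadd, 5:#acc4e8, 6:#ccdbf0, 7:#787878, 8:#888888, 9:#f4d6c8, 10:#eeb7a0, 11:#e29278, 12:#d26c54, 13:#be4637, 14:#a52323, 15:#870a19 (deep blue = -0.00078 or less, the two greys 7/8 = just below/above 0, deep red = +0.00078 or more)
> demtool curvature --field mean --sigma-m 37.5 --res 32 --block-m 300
<image width="32" height="32" href="data:image/bmp;base64,Qk12AgAAAAAAAHYAAAAoAAAAIAAAACAAAAABAAQAAAAAAAACAAATCwAAEwsAABAAAAAAAAAAlD0hAKhUMAC8b0YAzo1lAN2qiQDoxKwA8NvMAHh4eACIiIgAyNb0AKC37gB4kuIAVGzSADdGvgAjI6UAGQqHAEetu9cWgzr9c3iIhqh3d3esyYjoJYUY7ZRYiIeJd3d3uYiI6kKHFt3GN4iIeXd3d6iIiMxRdxW92DaIiJd3d3e6iIiucWgznrtEiIiXd3d3e7iIj5JIUY6+c3iJd3d3d3ecuI6kKHFu+tN4l3d3d3d3d4vPxReCX5eYeXd3d3d4d3d3efcWgz+HeId3d3d3fHd3d3e/JIUfh3d3d3h3d7l3d3d3f1KHHod3d3eWd3m4d3d3d3nRdyyHd3d5hHebiHd3d3d38Wg4t3d4mHJ7yIh3d3d3d9VIY+d3mIc0nIiIiId3d3eLJ3H4eYh0N8mIiHeJiHd3fhdyyXh2M3yoiIh3d3iJmZ8Wc212M1nKiIiId3d3d3ePRHYvR2i8mIiIiHd3d3dmmLJ3HijsqIiIiIgiMzMibFjgdyiLyIiIiIiIZVVmn9N38WdDz5iIiIiIiMu7z/Ymd+VHYX6YiIiIiIiImutSZ3erJ3FsuIiIiIiId52lJnd3jxdyS9iIiIiIiIvZQmd3d38WhDnoiIiIiIjcgyd3d3duNIYX6YiIiIiIpiR3d3d2L1KHFsyIiIiIiDJXd3d4Yl9heCS+iIiIiIhHd4iIhiWvcWhCnoiIiIiIiIiIiFJa35JIYX6oiIiIiIiIiHQmrZ20KHFsyIiIiIiIiIcze8iMxheCSuiIiIiI"/>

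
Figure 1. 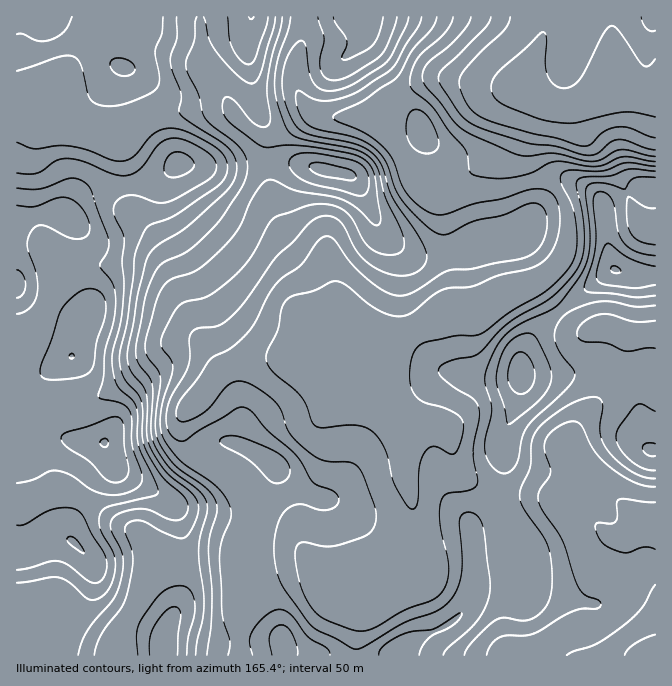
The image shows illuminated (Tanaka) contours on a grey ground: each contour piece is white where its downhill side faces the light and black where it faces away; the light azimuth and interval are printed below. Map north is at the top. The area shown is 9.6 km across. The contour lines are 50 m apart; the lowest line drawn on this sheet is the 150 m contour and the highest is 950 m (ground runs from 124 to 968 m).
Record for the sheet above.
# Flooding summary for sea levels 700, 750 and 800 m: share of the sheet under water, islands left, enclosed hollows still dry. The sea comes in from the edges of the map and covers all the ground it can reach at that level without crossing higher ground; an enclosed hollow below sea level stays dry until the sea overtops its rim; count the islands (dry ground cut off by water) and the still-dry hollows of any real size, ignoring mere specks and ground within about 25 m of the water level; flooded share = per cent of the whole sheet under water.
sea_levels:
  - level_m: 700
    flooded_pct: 76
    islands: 0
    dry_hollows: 0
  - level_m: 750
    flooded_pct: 82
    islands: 0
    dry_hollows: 0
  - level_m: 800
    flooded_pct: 88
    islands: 0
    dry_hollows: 0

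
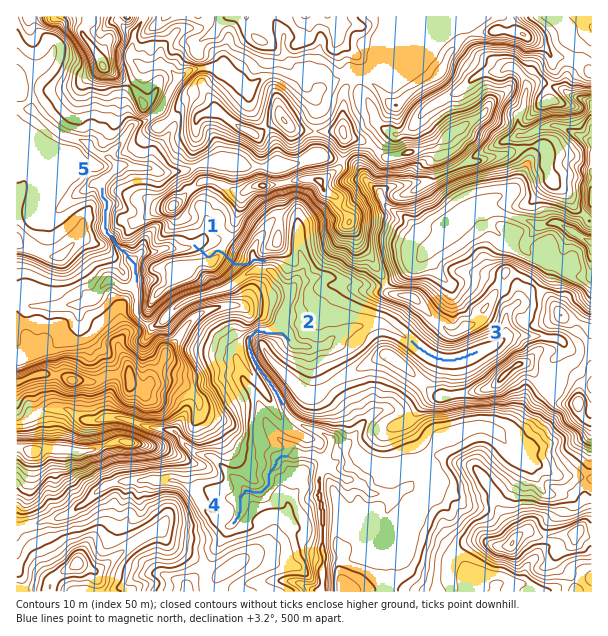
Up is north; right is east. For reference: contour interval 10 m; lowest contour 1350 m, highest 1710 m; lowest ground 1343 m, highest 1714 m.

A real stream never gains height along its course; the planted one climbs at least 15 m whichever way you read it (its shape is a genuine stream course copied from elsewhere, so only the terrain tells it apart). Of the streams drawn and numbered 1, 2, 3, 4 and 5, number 1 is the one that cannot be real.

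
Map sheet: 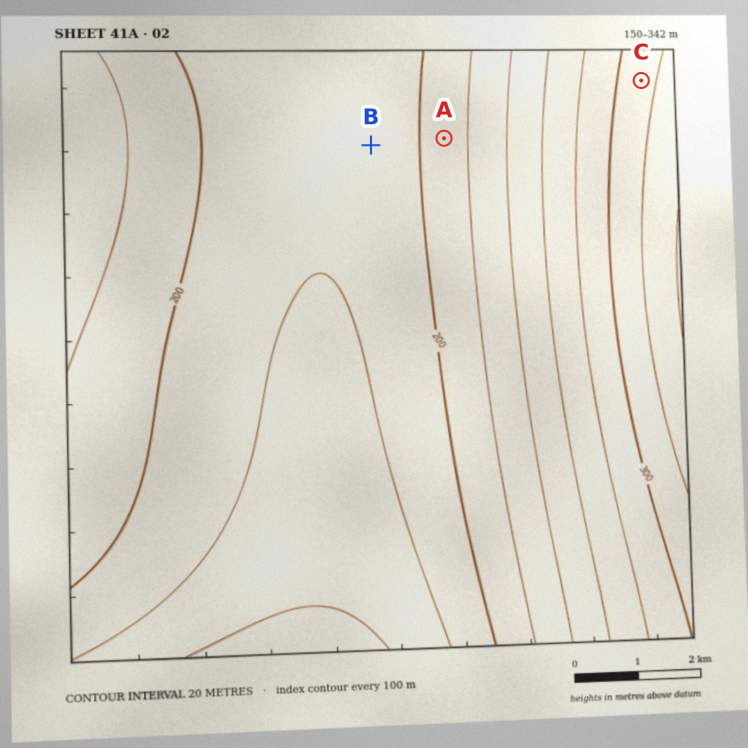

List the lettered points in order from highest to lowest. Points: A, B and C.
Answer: C A B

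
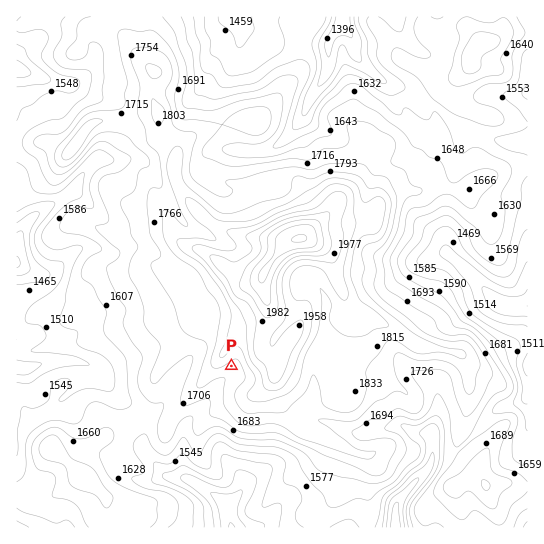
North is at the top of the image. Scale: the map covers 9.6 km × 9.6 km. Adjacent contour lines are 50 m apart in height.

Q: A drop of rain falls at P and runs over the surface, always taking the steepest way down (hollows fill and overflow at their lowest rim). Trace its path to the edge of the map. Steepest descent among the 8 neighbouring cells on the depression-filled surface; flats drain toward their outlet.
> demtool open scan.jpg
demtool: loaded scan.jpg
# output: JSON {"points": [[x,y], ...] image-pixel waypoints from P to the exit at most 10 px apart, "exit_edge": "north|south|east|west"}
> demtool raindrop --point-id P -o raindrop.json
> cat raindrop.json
{"points": [[231, 366], [227, 377], [217, 387], [209, 398], [199, 409], [189, 419], [185, 430], [185, 441], [183, 451], [183, 462], [183, 473], [191, 481], [202, 487], [213, 494], [223, 502], [229, 513], [230, 523], [231, 527]], "exit_edge": "south"}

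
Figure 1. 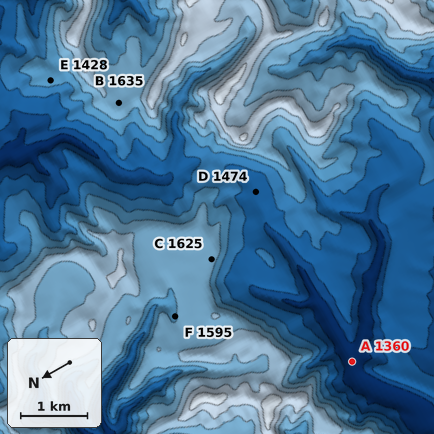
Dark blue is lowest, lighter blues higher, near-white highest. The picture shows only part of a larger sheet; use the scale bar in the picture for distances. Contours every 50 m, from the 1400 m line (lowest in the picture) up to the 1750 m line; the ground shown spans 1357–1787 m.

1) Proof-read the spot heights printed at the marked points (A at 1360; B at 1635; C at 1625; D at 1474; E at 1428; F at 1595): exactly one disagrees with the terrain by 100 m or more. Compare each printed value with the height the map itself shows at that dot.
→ E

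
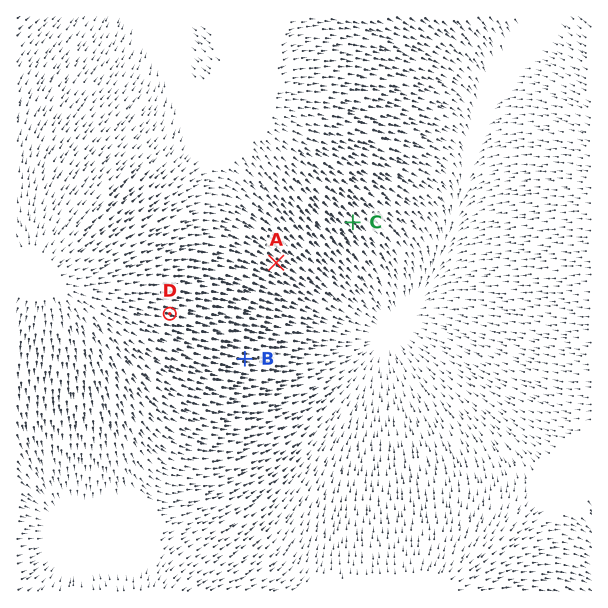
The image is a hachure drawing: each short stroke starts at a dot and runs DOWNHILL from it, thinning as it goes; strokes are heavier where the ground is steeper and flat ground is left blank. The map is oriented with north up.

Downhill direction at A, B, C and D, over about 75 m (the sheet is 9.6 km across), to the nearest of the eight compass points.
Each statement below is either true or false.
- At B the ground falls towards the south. false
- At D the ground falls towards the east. true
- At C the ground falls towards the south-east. true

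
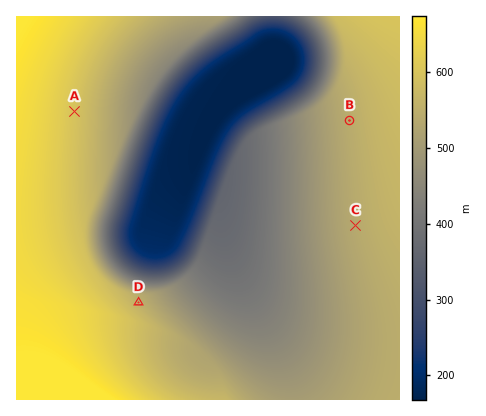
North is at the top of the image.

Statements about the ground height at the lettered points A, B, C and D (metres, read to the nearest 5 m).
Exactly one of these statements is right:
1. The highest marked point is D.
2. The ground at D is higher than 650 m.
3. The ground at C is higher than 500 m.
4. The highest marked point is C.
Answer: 3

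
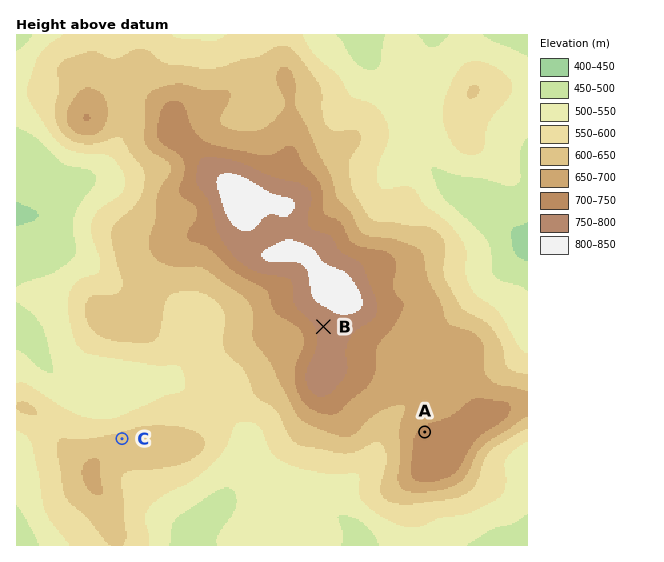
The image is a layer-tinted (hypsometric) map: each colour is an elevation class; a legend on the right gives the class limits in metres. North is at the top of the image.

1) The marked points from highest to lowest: B A C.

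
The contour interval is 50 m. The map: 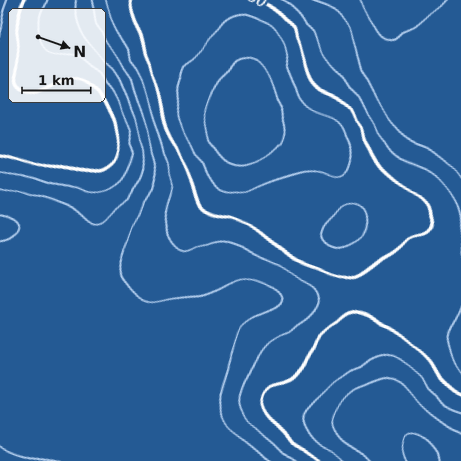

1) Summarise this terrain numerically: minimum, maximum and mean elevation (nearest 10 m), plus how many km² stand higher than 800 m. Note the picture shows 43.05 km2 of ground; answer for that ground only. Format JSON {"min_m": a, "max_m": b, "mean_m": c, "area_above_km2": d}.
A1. {"min_m": 440, "max_m": 910, "mean_m": 700, "area_above_km2": 7.0}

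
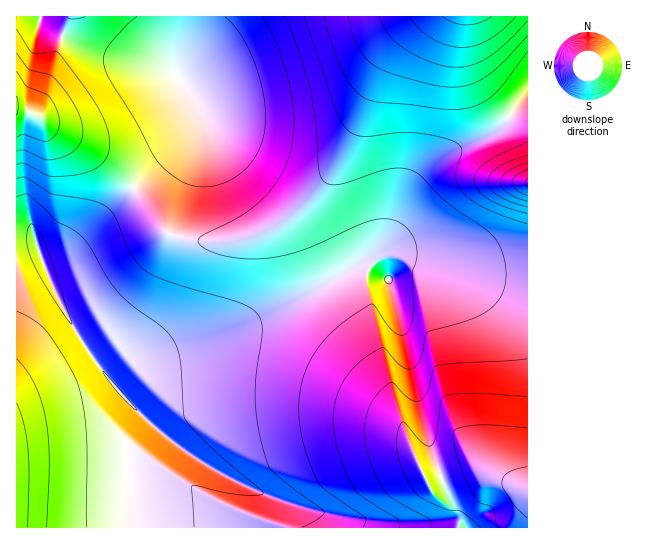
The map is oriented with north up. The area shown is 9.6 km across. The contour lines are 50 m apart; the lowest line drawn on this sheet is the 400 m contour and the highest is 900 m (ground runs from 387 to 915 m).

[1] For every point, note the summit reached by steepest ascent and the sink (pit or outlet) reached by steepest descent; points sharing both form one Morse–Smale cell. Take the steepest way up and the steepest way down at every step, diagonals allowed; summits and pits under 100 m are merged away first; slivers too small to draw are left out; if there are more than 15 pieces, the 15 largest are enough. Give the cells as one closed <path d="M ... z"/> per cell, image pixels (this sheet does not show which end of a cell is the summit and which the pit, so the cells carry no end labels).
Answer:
<path d="M527 16l-346 0-6 53 22 40 0 14-4 8-23 25-37 32-63 61-27 12 10 28 15 29 39 59 2 0 20-16 44-8 64-24 73-37 63-37 14-14 9-15 11-28 12-21 12-13 12-8 55-27 29-35z"/><path d="M411 259l-10 0-12 20-27-12-13 2-56 32-56 28-64 24-44 8-16 12-5 5 3 4 36 37-19 27 1 81 398 1 1-245-47-6z"/><path d="M179 16l-163 1 0 218 18 2 9 23 27-11 63-61 37-32 23-25 4-8 0-14-22-40 5-35z"/><path d="M30 236l-14 1 0 290 113 1-1-82 19-27-36-37-30-41-28-52-17-48z"/><path d="M527 92l-29 37-55 27-12 8-12 13-12 21-11 28-9 15-14 14-20 13 14 0 22 11 12-20 10 0 76 20 27 4 14-1z"/>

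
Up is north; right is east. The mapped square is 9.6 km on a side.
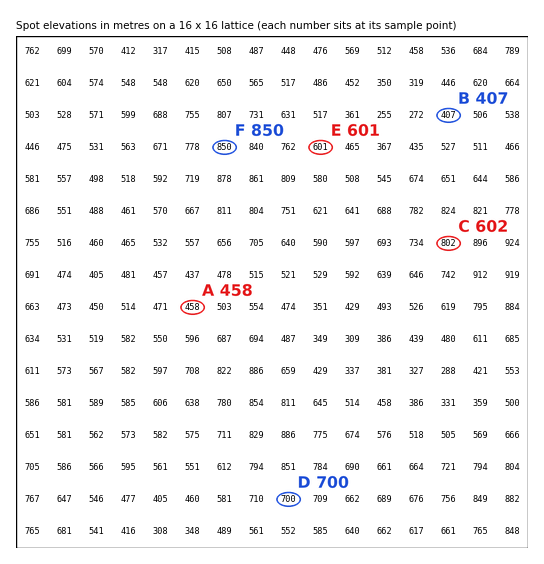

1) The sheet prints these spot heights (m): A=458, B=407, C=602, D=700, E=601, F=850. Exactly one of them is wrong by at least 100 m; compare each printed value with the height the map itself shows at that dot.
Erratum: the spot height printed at C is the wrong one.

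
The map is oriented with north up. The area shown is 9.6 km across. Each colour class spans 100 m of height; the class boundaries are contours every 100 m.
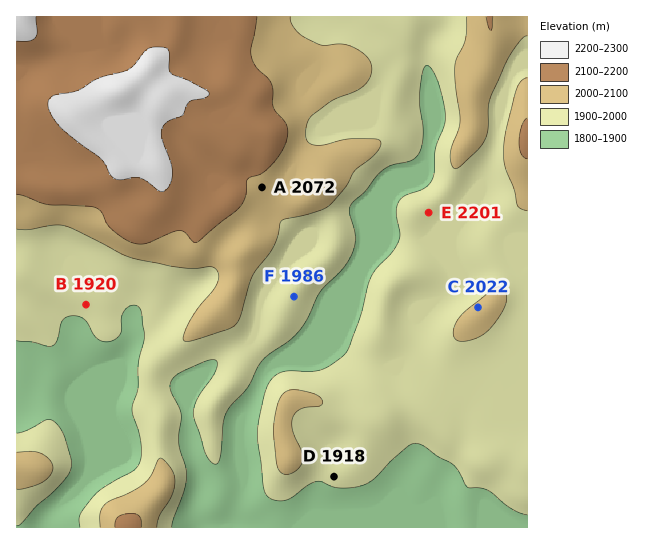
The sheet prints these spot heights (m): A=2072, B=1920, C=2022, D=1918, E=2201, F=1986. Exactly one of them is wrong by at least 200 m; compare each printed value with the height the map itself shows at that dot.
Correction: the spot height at E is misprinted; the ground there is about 1951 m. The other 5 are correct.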